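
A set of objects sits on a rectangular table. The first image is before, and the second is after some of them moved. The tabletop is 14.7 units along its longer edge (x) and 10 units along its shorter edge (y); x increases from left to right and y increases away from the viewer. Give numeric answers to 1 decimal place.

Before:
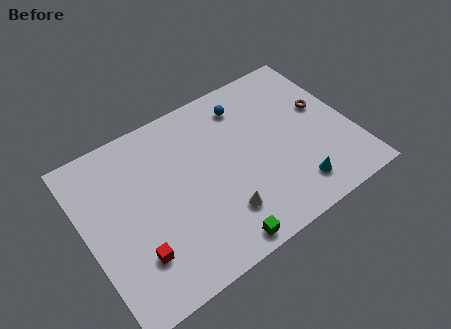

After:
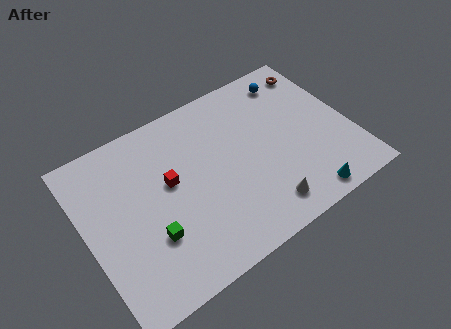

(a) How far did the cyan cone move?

0.9

The cyan cone was near (11.0, 1.8) before and (11.4, 1.0) after, so it travelled √(0.4² + 0.8²) ≈ 0.9 units.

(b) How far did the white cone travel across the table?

2.3

The white cone was near (7.0, 2.4) before and (9.2, 1.6) after, so it travelled √(2.2² + 0.8²) ≈ 2.3 units.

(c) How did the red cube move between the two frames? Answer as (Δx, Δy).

(2.4, 3.1)

From the two frames, the red cube sits at roughly (2.3, 2.6) before and (4.7, 5.7) after.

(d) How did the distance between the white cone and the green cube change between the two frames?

+4.6

They were about 1.6 units apart before and 6.2 after — 4.6 units further apart.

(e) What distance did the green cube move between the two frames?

4.0

From (6.5, 0.9) to (3.2, 3.2), the green cube covered √(3.3² + 2.3²) ≈ 4.0 units.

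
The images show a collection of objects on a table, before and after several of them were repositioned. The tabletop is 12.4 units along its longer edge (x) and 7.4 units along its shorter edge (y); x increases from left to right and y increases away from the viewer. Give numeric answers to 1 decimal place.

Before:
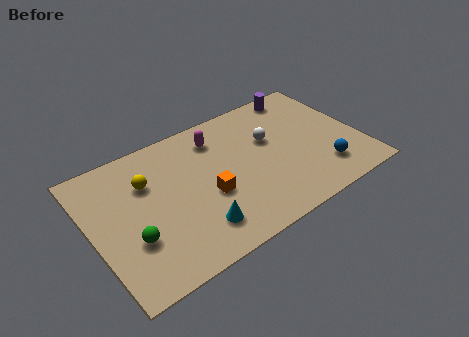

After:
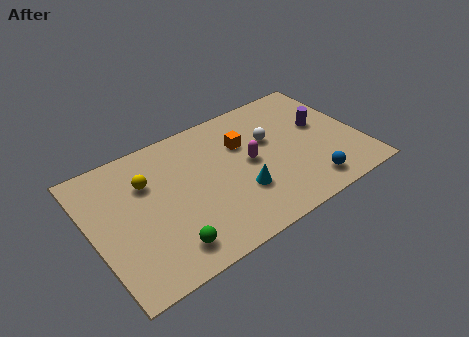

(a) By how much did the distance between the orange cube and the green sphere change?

+2.0

They were about 3.6 units apart before and 5.6 after — 2.0 units further apart.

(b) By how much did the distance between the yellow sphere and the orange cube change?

+1.2

They were about 3.3 units apart before and 4.5 after — 1.2 units further apart.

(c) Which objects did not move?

the yellow sphere and the white sphere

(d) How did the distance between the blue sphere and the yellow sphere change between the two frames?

-0.5

They were about 8.4 units apart before and 7.9 after — 0.5 units closer together.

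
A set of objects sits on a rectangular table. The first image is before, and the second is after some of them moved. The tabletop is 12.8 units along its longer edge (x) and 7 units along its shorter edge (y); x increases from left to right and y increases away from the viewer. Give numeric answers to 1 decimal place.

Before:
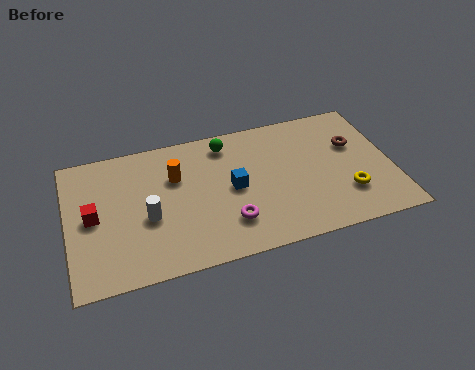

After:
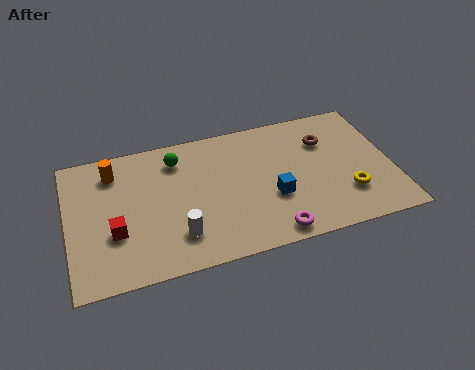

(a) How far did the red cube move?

1.3

The red cube moved from about (1.0, 3.5) to (1.8, 2.5), a distance of √(0.8² + 1.0²) ≈ 1.3.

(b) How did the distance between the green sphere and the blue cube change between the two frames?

+2.3

The distance was about 2.4 in the first image and 4.7 in the second, so they moved 2.3 units further apart.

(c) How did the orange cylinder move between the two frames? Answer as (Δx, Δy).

(-2.4, 0.9)

The orange cylinder started near (4.3, 4.7) and ended near (1.9, 5.6).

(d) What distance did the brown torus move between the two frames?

1.2

The brown torus moved from about (11.4, 4.5) to (10.3, 5.0), a distance of √(1.1² + 0.5²) ≈ 1.2.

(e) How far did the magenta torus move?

1.9

The magenta torus moved from about (6.2, 1.8) to (7.8, 0.8), a distance of √(1.6² + 1.0²) ≈ 1.9.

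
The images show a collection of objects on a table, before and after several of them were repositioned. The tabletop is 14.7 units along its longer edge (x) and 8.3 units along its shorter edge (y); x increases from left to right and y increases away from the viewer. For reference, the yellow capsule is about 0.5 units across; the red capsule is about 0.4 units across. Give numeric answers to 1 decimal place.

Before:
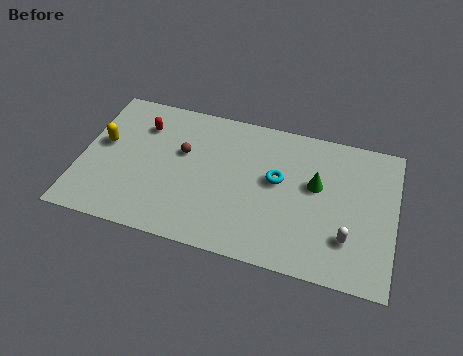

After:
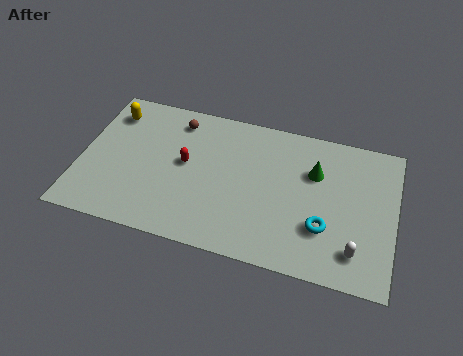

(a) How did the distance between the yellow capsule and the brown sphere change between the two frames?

-0.6

The distance was about 3.7 in the first image and 3.1 in the second, so they moved 0.6 units closer together.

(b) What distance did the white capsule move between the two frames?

0.7

From (12.6, 2.3) to (13.0, 1.7), the white capsule covered √(0.4² + 0.6²) ≈ 0.7 units.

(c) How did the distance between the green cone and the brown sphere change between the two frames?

+0.4

Before: roughly 6.3 units apart; after: 6.7. That's 0.4 units further apart.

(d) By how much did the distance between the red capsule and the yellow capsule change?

+2.0

They were about 2.3 units apart before and 4.3 after — 2.0 units further apart.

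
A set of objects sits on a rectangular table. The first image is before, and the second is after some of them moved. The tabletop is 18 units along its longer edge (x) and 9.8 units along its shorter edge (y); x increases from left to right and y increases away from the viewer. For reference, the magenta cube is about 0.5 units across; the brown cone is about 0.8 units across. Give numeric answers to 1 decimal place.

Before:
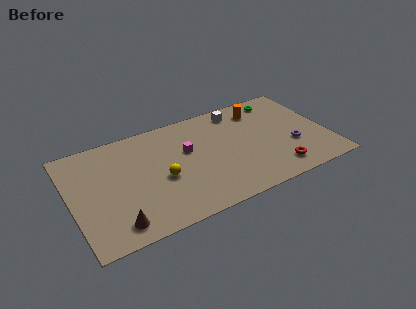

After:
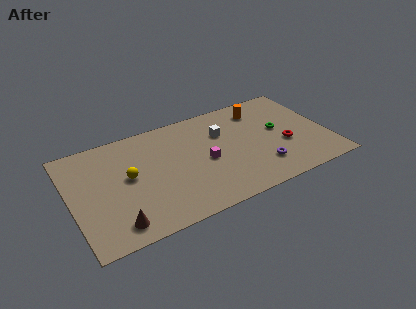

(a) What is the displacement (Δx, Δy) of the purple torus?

(-2.4, -1.1)

From the two frames, the purple torus sits at roughly (15.4, 3.5) before and (13.0, 2.4) after.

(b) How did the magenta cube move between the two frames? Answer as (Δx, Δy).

(1.1, -1.5)

The magenta cube started near (8.2, 6.0) and ended near (9.3, 4.5).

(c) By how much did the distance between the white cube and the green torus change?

+1.1

They were about 3.0 units apart before and 4.1 after — 1.1 units further apart.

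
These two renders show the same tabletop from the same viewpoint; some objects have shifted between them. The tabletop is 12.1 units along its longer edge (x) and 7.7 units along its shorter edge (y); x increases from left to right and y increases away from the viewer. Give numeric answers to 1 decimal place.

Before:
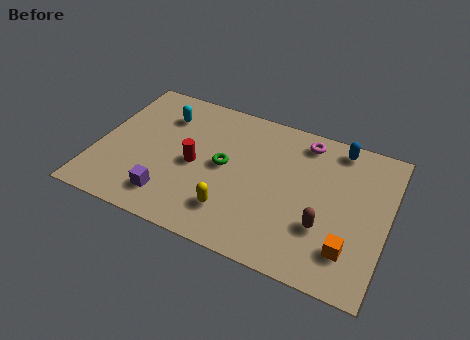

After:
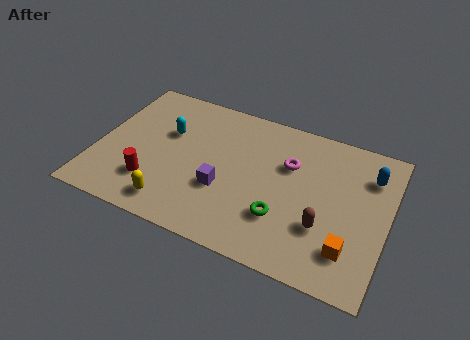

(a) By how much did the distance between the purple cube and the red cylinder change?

+0.8

They were about 2.2 units apart before and 3.0 after — 0.8 units further apart.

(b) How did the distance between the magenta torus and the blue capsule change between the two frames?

+2.0

Before: roughly 1.4 units apart; after: 3.4. That's 2.0 units further apart.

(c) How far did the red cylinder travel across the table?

2.3

From (4.1, 3.6) to (2.5, 2.0), the red cylinder covered √(1.6² + 1.6²) ≈ 2.3 units.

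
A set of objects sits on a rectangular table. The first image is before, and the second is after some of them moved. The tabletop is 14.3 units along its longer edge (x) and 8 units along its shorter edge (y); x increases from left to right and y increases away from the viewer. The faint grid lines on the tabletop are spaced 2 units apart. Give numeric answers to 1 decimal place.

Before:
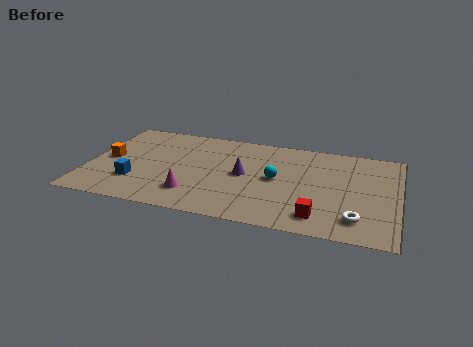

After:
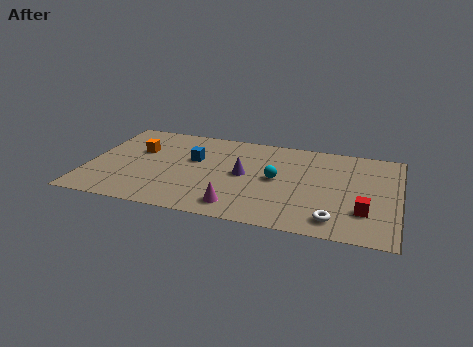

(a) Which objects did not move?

the purple cone and the cyan sphere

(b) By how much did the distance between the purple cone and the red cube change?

+1.4

Before: roughly 4.5 units apart; after: 5.9. That's 1.4 units further apart.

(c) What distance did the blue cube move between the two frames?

3.6

The blue cube moved from about (2.3, 2.3) to (4.8, 4.9), a distance of √(2.5² + 2.6²) ≈ 3.6.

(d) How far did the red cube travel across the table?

2.2

The red cube moved from about (10.8, 1.4) to (12.8, 2.3), a distance of √(2.0² + 0.9²) ≈ 2.2.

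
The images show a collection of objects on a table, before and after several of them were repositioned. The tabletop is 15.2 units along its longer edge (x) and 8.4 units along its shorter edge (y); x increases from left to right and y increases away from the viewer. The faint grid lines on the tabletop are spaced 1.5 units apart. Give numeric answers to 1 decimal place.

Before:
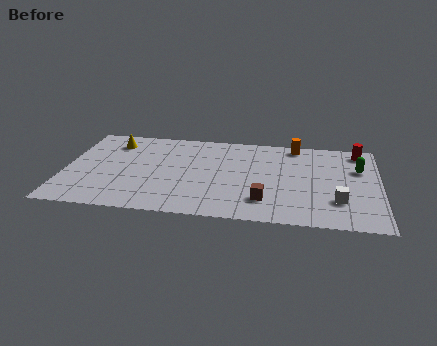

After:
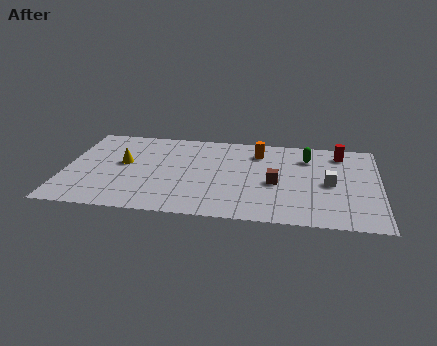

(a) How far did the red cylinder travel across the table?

0.9

The red cylinder was near (14.2, 7.3) before and (13.3, 7.0) after, so it travelled √(0.9² + 0.3²) ≈ 0.9 units.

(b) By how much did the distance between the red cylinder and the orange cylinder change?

+0.9

They were about 3.1 units apart before and 4.0 after — 0.9 units further apart.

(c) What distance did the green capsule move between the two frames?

2.6

From (14.2, 5.6) to (11.7, 6.4), the green capsule covered √(2.5² + 0.8²) ≈ 2.6 units.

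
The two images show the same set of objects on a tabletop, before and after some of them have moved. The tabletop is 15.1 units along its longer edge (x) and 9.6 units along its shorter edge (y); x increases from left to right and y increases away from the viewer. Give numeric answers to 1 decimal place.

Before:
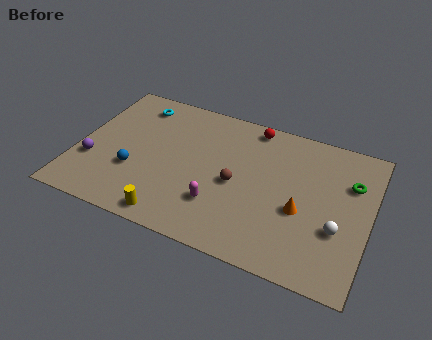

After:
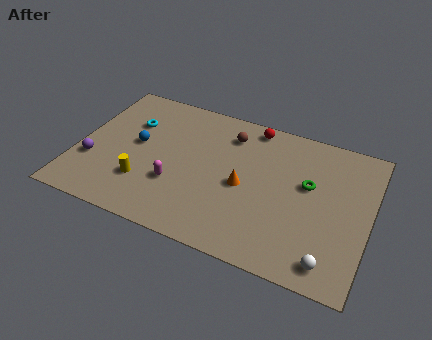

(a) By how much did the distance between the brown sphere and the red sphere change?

-2.7

Before: roughly 4.2 units apart; after: 1.5. That's 2.7 units closer together.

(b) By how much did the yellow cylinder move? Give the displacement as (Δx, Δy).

(-1.7, 1.7)

From the two frames, the yellow cylinder sits at roughly (5.4, 1.0) before and (3.7, 2.7) after.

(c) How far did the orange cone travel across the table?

3.0

The orange cone was near (11.7, 3.9) before and (8.7, 4.4) after, so it travelled √(3.0² + 0.5²) ≈ 3.0 units.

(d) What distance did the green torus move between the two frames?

2.3

From (14.0, 6.6) to (11.9, 5.7), the green torus covered √(2.1² + 0.9²) ≈ 2.3 units.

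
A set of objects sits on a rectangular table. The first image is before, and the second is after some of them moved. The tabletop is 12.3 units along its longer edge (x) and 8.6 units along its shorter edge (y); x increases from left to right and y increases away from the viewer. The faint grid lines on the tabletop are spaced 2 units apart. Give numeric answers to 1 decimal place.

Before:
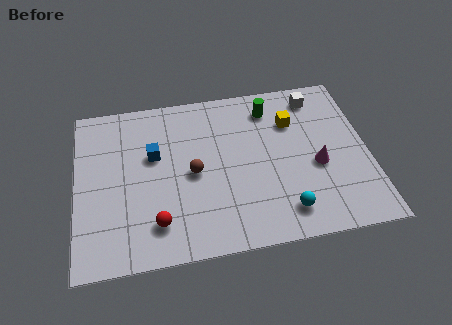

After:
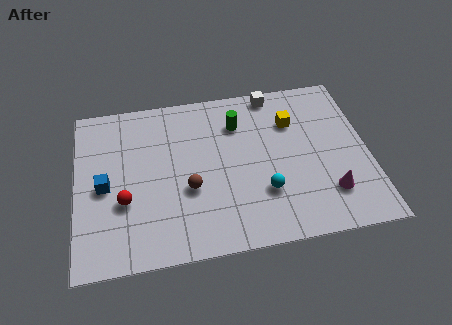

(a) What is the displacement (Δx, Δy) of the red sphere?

(-1.3, 1.3)

The red sphere was at about (3.3, 1.8) and moved to about (2.0, 3.1).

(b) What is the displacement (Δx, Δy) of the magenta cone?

(0.4, -1.5)

From the two frames, the magenta cone sits at roughly (10.1, 3.6) before and (10.5, 2.1) after.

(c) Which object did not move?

the yellow cube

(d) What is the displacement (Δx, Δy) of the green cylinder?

(-1.4, -0.6)

The green cylinder started near (8.3, 7.0) and ended near (6.9, 6.4).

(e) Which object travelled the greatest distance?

the blue cube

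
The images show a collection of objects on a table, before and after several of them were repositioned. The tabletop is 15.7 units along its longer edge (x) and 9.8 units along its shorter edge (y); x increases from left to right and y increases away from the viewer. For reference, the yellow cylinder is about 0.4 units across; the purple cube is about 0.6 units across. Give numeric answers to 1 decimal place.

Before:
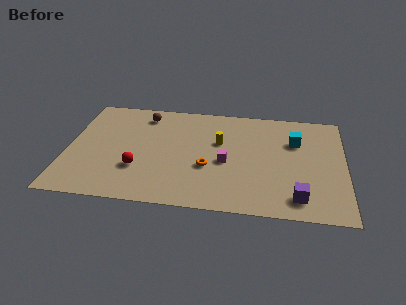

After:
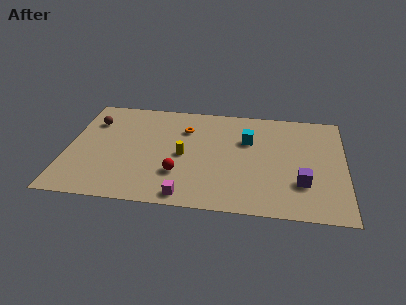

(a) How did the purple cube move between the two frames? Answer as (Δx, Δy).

(0.2, 1.3)

The purple cube started near (13.1, 1.6) and ended near (13.3, 2.9).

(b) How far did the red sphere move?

2.3

From (4.1, 3.1) to (6.4, 2.9), the red sphere covered √(2.3² + 0.2²) ≈ 2.3 units.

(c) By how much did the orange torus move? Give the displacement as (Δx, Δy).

(-1.4, 3.4)

The orange torus started near (8.0, 3.7) and ended near (6.6, 7.1).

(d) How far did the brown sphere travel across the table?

3.1

The brown sphere moved from about (4.2, 8.2) to (1.3, 7.2), a distance of √(2.9² + 1.0²) ≈ 3.1.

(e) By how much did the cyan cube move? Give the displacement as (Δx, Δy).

(-2.7, -0.2)

From the two frames, the cyan cube sits at roughly (12.9, 6.7) before and (10.2, 6.5) after.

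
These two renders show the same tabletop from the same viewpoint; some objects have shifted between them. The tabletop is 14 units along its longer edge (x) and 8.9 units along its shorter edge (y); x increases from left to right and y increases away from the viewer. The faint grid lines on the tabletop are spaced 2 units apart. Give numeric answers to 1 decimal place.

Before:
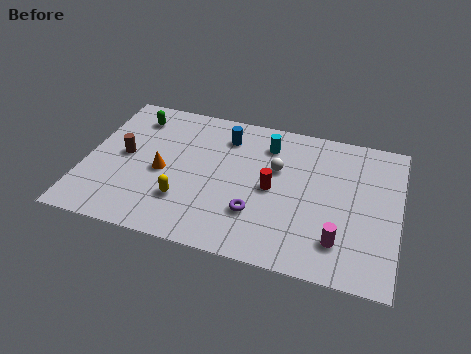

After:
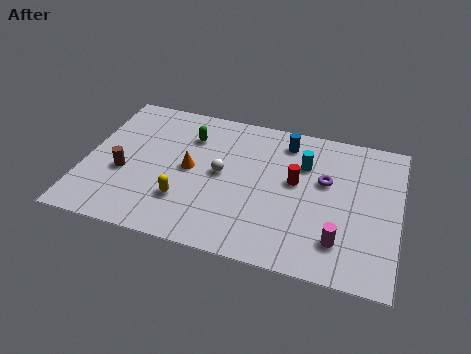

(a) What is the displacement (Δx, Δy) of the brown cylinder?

(0.1, -1.1)

From the two frames, the brown cylinder sits at roughly (1.7, 4.6) before and (1.8, 3.5) after.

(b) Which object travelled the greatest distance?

the purple torus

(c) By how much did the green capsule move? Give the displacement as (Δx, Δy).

(2.6, -0.6)

From the two frames, the green capsule sits at roughly (1.9, 7.2) before and (4.5, 6.6) after.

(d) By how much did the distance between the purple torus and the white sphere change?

+1.6

The distance was about 3.1 in the first image and 4.7 in the second, so they moved 1.6 units further apart.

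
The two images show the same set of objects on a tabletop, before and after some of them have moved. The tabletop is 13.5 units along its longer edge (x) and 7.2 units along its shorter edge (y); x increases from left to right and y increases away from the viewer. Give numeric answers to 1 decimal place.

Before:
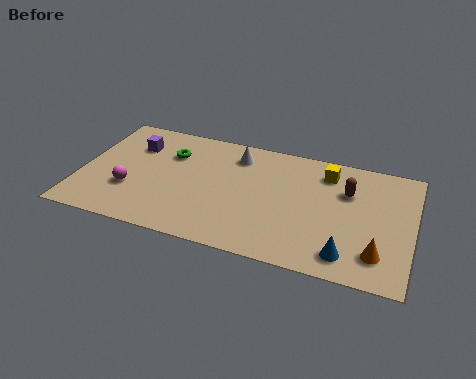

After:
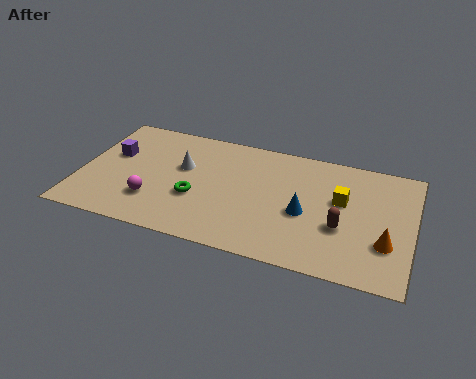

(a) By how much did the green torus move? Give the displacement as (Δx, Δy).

(1.3, -2.4)

The green torus was at about (3.5, 5.1) and moved to about (4.8, 2.7).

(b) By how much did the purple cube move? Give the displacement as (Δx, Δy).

(-0.8, -0.8)

The purple cube was at about (2.0, 5.2) and moved to about (1.2, 4.4).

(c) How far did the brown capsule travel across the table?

2.2

From (10.8, 4.9) to (10.7, 2.7), the brown capsule covered √(0.1² + 2.2²) ≈ 2.2 units.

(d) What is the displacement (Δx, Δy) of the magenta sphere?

(1.0, -0.4)

From the two frames, the magenta sphere sits at roughly (2.1, 2.4) before and (3.1, 2.0) after.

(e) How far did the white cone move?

2.5

The white cone was near (6.2, 5.8) before and (4.1, 4.4) after, so it travelled √(2.1² + 1.4²) ≈ 2.5 units.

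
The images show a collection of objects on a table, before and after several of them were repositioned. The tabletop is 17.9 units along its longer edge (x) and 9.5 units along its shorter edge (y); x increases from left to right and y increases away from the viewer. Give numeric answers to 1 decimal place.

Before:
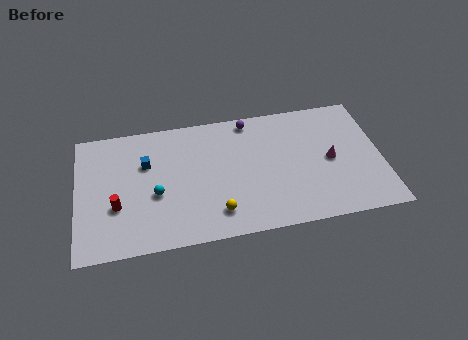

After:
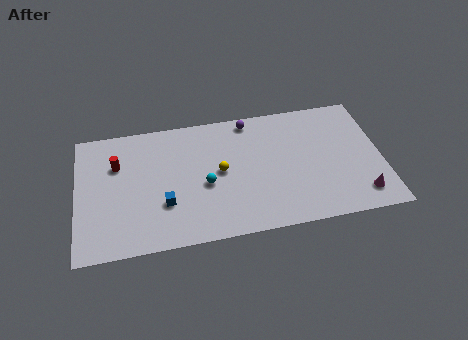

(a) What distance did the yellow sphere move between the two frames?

3.0

The yellow sphere was near (8.1, 1.9) before and (8.4, 4.9) after, so it travelled √(0.3² + 3.0²) ≈ 3.0 units.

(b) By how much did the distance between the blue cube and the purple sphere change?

+0.9

The distance was about 6.6 in the first image and 7.5 in the second, so they moved 0.9 units further apart.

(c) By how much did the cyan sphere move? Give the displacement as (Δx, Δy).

(2.9, 0.2)

The cyan sphere started near (4.6, 3.9) and ended near (7.5, 4.1).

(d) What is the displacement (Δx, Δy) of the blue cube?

(1.0, -3.2)

The blue cube started near (4.1, 6.3) and ended near (5.1, 3.1).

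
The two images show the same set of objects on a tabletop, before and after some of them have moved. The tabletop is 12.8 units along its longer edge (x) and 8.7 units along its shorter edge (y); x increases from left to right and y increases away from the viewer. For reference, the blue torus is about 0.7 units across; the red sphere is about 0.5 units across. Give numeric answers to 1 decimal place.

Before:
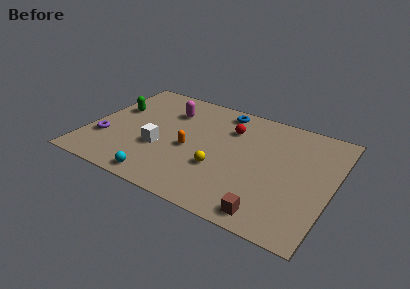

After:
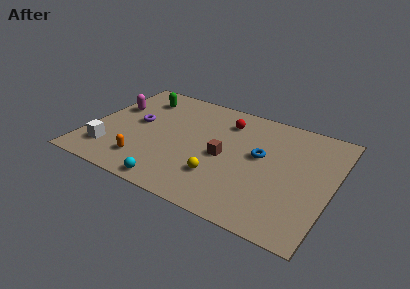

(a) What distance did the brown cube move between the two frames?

4.1

The brown cube moved from about (10.0, 1.0) to (7.2, 4.0), a distance of √(2.8² + 3.0²) ≈ 4.1.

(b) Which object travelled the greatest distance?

the brown cube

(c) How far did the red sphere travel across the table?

0.6

The red sphere was near (7.2, 6.3) before and (6.9, 6.8) after, so it travelled √(0.3² + 0.5²) ≈ 0.6 units.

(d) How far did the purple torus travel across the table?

2.4

The purple torus moved from about (1.0, 2.7) to (2.4, 4.7), a distance of √(1.4² + 2.0²) ≈ 2.4.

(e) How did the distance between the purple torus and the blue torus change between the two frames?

-0.8

The distance was about 7.4 in the first image and 6.6 in the second, so they moved 0.8 units closer together.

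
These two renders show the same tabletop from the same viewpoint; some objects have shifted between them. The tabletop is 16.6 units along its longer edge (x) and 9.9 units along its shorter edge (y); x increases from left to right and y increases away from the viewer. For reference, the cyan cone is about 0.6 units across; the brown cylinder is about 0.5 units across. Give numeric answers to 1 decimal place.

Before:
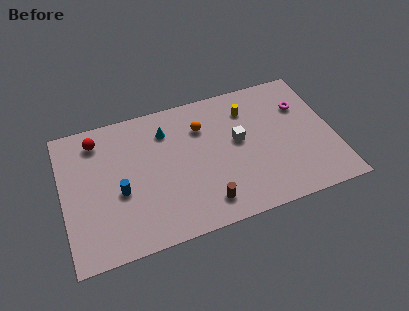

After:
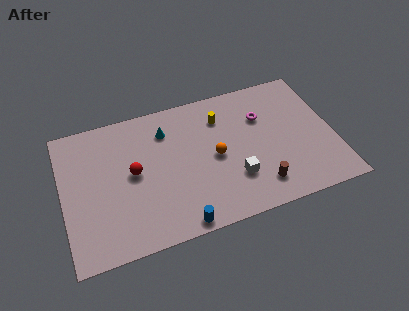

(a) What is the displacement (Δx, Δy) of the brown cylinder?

(3.3, 0.2)

From the two frames, the brown cylinder sits at roughly (8.4, 1.7) before and (11.7, 1.9) after.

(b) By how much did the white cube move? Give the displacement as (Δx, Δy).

(-0.5, -2.6)

The white cube was at about (10.8, 5.5) and moved to about (10.3, 2.9).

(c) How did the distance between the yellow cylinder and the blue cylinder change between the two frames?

-1.5

The distance was about 8.9 in the first image and 7.4 in the second, so they moved 1.5 units closer together.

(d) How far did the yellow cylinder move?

1.7

From (11.6, 7.6) to (9.9, 7.5), the yellow cylinder covered √(1.7² + 0.1²) ≈ 1.7 units.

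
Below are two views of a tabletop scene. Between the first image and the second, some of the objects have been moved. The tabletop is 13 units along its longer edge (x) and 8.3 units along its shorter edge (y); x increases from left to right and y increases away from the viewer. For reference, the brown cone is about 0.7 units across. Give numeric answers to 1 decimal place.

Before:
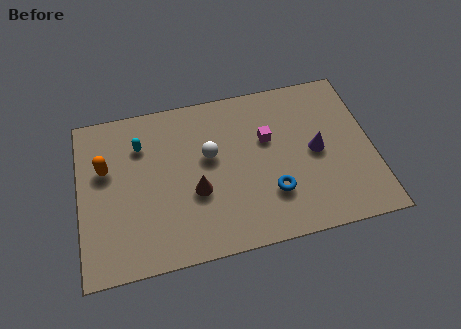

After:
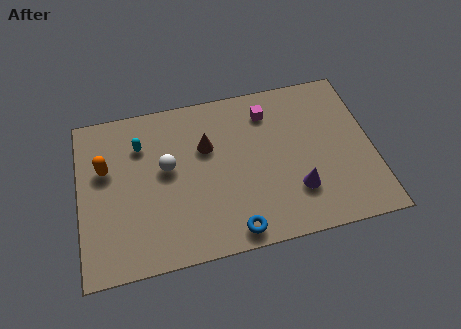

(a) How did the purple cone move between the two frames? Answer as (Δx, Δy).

(-1.0, -1.8)

The purple cone started near (10.5, 4.1) and ended near (9.5, 2.3).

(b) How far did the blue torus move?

2.3

The blue torus moved from about (8.4, 2.4) to (6.6, 0.9), a distance of √(1.8² + 1.5²) ≈ 2.3.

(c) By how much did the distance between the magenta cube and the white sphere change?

+2.4

The distance was about 2.6 in the first image and 5.0 in the second, so they moved 2.4 units further apart.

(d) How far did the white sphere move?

1.9

From (5.8, 4.9) to (3.9, 4.7), the white sphere covered √(1.9² + 0.2²) ≈ 1.9 units.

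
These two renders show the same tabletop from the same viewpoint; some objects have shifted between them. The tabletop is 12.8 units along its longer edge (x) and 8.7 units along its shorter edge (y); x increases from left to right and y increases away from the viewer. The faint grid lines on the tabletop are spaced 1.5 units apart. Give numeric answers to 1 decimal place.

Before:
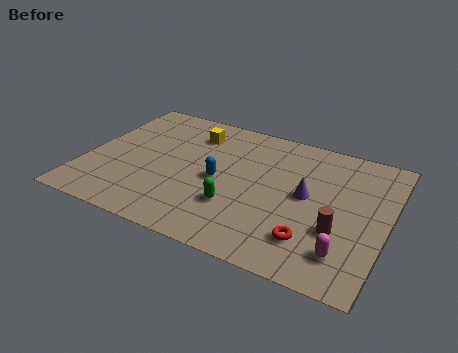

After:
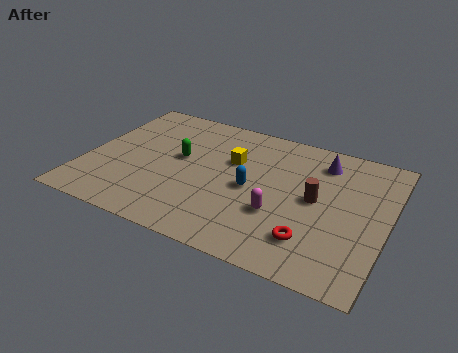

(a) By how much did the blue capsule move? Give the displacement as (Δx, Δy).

(1.4, 0.0)

The blue capsule started near (5.7, 4.1) and ended near (7.1, 4.1).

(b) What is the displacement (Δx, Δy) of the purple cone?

(0.4, 2.4)

From the two frames, the purple cone sits at roughly (9.4, 4.6) before and (9.8, 7.0) after.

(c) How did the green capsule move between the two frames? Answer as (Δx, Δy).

(-2.7, 2.2)

The green capsule started near (6.6, 2.7) and ended near (3.9, 4.9).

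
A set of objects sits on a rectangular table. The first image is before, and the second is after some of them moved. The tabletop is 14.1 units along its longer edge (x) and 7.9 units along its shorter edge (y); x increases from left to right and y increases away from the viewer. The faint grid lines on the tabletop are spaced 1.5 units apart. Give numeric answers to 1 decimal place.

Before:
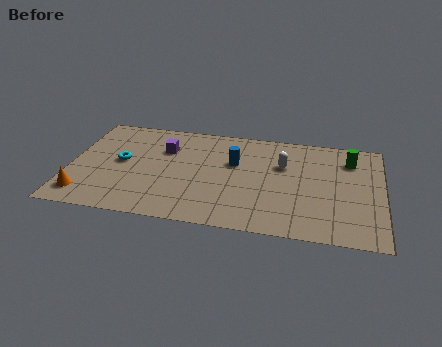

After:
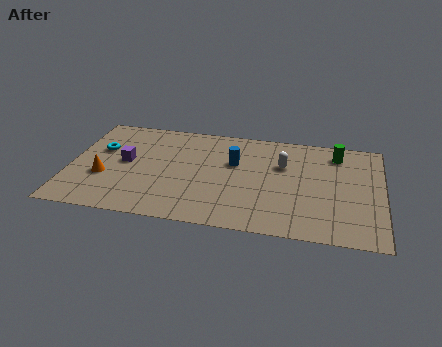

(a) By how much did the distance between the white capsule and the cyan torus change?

+0.9

They were about 7.4 units apart before and 8.3 after — 0.9 units further apart.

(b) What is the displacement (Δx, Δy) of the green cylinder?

(-0.6, 0.4)

The green cylinder was at about (12.6, 6.1) and moved to about (12.0, 6.5).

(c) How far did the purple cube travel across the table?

2.1

From (4.2, 5.5) to (2.5, 4.2), the purple cube covered √(1.7² + 1.3²) ≈ 2.1 units.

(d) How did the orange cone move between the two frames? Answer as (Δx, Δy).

(0.8, 1.5)

From the two frames, the orange cone sits at roughly (0.8, 1.4) before and (1.6, 2.9) after.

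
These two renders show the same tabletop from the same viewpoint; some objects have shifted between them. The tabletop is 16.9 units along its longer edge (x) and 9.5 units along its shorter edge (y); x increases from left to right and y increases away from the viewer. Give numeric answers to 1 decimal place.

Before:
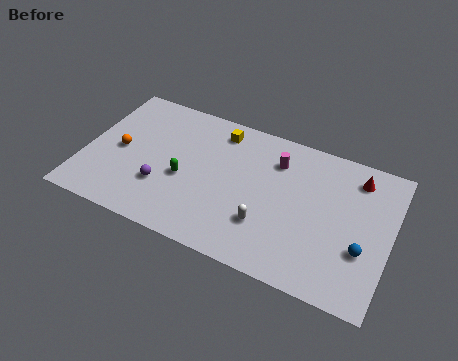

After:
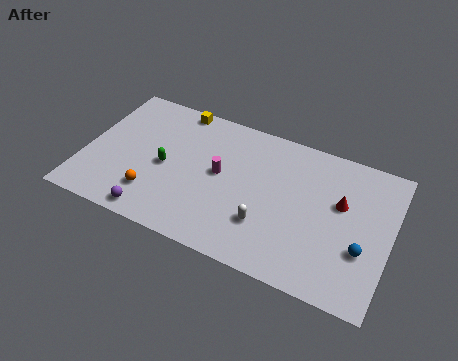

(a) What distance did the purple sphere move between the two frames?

2.0

The purple sphere moved from about (4.5, 3.0) to (4.3, 1.0), a distance of √(0.2² + 2.0²) ≈ 2.0.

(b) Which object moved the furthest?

the magenta cylinder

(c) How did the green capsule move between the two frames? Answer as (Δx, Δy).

(-1.1, 0.4)

The green capsule started near (5.6, 4.0) and ended near (4.5, 4.4).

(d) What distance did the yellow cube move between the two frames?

2.6

From (7.1, 8.0) to (4.6, 8.7), the yellow cube covered √(2.5² + 0.7²) ≈ 2.6 units.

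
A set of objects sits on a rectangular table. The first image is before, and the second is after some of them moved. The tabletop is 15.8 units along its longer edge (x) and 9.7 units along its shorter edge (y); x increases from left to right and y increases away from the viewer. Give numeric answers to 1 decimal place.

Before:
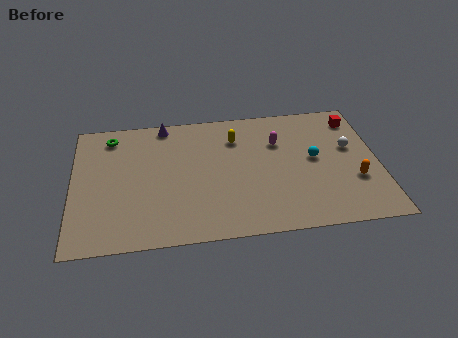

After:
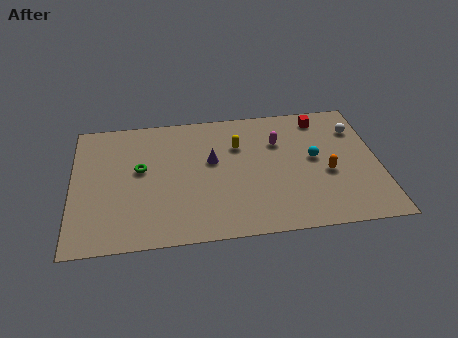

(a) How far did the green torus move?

3.1

The green torus moved from about (2.0, 8.2) to (3.5, 5.5), a distance of √(1.5² + 2.7²) ≈ 3.1.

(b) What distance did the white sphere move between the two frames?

1.5

The white sphere moved from about (14.4, 5.8) to (14.8, 7.2), a distance of √(0.4² + 1.4²) ≈ 1.5.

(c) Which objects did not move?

the cyan sphere and the magenta capsule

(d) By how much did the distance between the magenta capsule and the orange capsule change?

-1.5

The distance was about 5.1 in the first image and 3.6 in the second, so they moved 1.5 units closer together.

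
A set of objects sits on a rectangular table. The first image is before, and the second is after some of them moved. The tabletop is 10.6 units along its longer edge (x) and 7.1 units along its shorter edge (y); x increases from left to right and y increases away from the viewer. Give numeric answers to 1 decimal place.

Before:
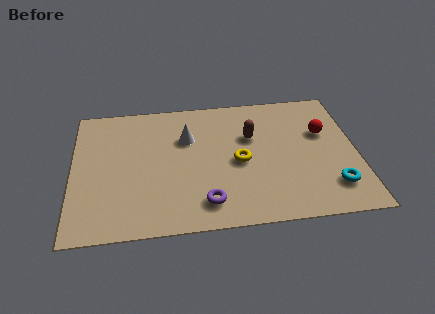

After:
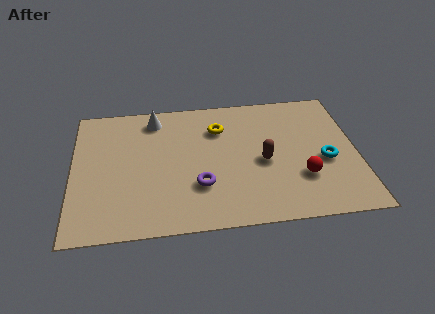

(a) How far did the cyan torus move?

1.4

The cyan torus moved from about (9.6, 1.6) to (9.4, 3.0), a distance of √(0.2² + 1.4²) ≈ 1.4.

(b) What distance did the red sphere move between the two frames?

2.5

The red sphere was near (9.4, 4.5) before and (8.5, 2.2) after, so it travelled √(0.9² + 2.3²) ≈ 2.5 units.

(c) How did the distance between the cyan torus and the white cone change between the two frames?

+0.8

They were about 6.2 units apart before and 7.0 after — 0.8 units further apart.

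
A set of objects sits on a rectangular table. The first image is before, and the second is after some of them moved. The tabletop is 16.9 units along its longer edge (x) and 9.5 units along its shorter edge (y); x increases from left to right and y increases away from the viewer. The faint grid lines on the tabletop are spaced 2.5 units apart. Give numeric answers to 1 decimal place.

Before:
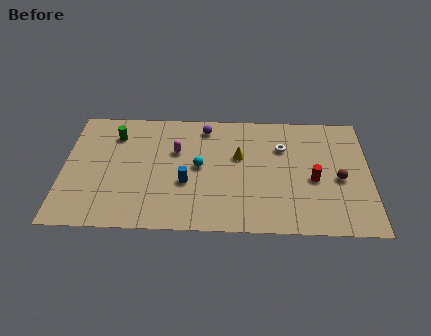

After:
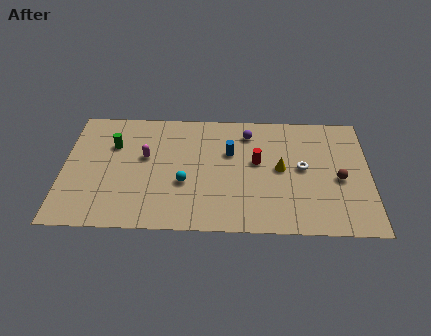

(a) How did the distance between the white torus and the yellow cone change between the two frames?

-1.3

Before: roughly 2.5 units apart; after: 1.2. That's 1.3 units closer together.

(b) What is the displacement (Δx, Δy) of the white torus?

(1.1, -1.6)

The white torus started near (12.1, 6.6) and ended near (13.2, 5.0).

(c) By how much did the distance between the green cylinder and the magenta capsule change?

-1.6

They were about 3.6 units apart before and 2.0 after — 1.6 units closer together.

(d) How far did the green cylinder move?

0.8

From (2.8, 7.3) to (2.7, 6.5), the green cylinder covered √(0.1² + 0.8²) ≈ 0.8 units.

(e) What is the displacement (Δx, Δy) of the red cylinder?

(-3.1, 1.3)

The red cylinder started near (13.8, 4.1) and ended near (10.7, 5.4).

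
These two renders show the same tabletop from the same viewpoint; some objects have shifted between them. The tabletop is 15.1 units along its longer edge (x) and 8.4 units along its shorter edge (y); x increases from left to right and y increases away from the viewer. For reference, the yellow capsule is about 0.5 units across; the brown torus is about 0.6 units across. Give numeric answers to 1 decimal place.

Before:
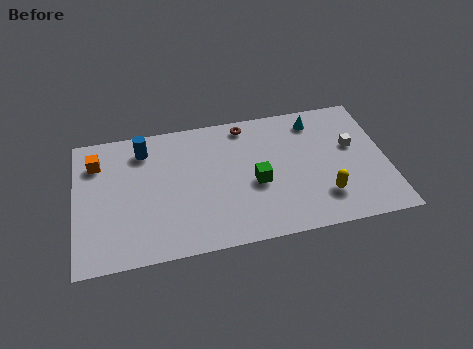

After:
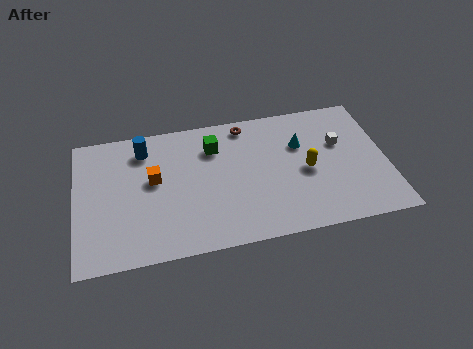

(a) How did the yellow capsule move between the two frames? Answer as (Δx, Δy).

(-0.7, 1.8)

The yellow capsule started near (11.9, 2.1) and ended near (11.2, 3.9).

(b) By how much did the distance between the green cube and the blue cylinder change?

-2.8

Before: roughly 6.2 units apart; after: 3.4. That's 2.8 units closer together.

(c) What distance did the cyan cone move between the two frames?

1.6

From (11.8, 7.0) to (11.0, 5.6), the cyan cone covered √(0.8² + 1.4²) ≈ 1.6 units.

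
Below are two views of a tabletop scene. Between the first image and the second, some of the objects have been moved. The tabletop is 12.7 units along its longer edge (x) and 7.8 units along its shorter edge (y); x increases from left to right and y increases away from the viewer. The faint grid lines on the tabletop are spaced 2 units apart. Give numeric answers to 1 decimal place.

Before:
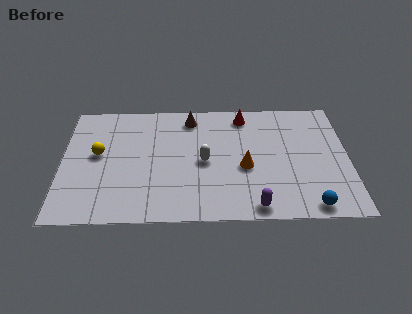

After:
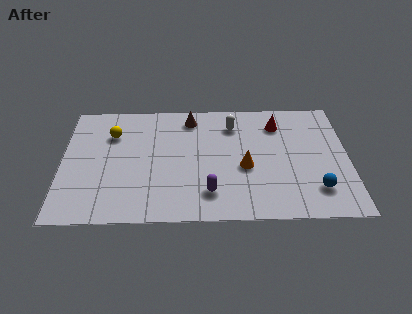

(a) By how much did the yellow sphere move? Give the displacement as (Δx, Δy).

(0.6, 1.3)

The yellow sphere started near (1.6, 4.3) and ended near (2.2, 5.6).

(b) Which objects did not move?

the orange cone and the brown cone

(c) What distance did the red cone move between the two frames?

1.6

From (8.1, 6.7) to (9.6, 6.1), the red cone covered √(1.5² + 0.6²) ≈ 1.6 units.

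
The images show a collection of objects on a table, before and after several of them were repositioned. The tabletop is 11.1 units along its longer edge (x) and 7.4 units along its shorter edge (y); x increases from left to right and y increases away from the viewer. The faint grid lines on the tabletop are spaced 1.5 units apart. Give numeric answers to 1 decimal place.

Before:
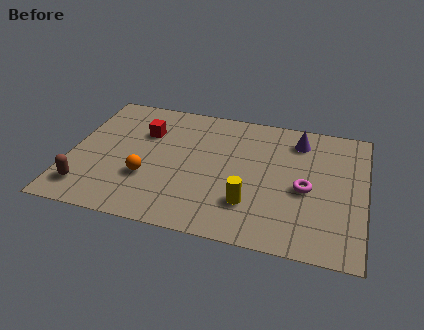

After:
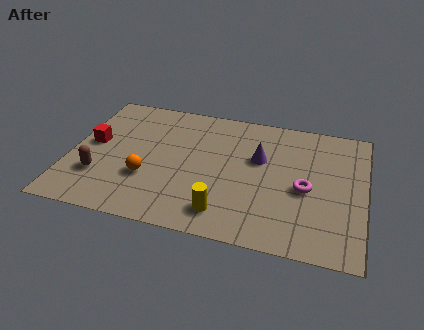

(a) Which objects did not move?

the magenta torus and the orange sphere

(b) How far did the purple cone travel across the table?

2.0

The purple cone moved from about (8.5, 6.0) to (7.1, 4.6), a distance of √(1.4² + 1.4²) ≈ 2.0.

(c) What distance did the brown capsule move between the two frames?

0.9

From (0.8, 1.4) to (1.2, 2.2), the brown capsule covered √(0.4² + 0.8²) ≈ 0.9 units.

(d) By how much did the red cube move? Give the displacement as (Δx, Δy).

(-1.9, -1.1)

From the two frames, the red cube sits at roughly (2.7, 5.1) before and (0.8, 4.0) after.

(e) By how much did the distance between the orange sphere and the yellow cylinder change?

-0.7

They were about 3.9 units apart before and 3.2 after — 0.7 units closer together.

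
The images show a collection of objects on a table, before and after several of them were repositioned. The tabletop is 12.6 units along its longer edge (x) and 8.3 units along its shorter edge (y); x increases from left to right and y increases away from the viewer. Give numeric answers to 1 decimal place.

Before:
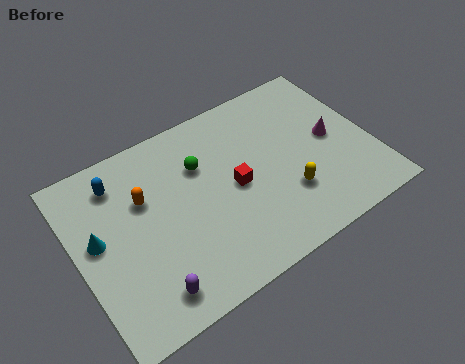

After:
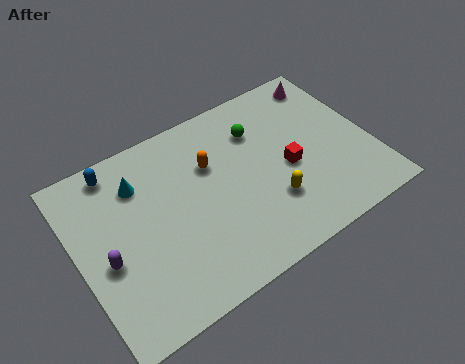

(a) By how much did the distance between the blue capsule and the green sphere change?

+2.6

The distance was about 3.5 in the first image and 6.1 in the second, so they moved 2.6 units further apart.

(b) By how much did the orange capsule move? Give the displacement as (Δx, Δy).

(2.9, 0.1)

The orange capsule was at about (3.0, 5.4) and moved to about (5.9, 5.5).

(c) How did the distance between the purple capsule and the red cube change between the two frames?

+2.9

They were about 5.0 units apart before and 7.9 after — 2.9 units further apart.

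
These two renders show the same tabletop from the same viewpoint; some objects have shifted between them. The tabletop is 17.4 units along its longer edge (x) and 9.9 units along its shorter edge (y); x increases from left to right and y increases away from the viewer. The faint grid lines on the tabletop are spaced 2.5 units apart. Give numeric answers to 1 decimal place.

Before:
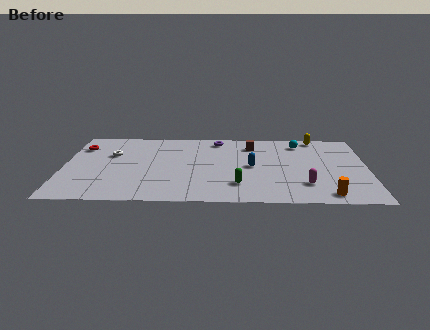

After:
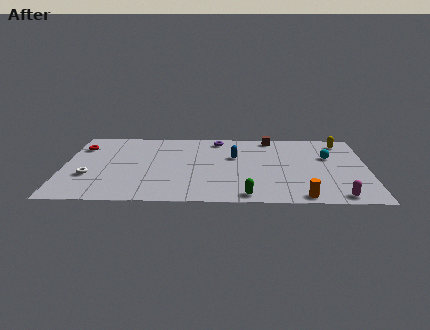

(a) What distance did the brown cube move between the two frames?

1.5

From (10.8, 7.9) to (11.9, 8.9), the brown cube covered √(1.1² + 1.0²) ≈ 1.5 units.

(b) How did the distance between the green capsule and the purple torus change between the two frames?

+1.5

The distance was about 6.3 in the first image and 7.8 in the second, so they moved 1.5 units further apart.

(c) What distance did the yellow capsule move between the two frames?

1.5

The yellow capsule was near (14.6, 9.0) before and (16.0, 8.4) after, so it travelled √(1.4² + 0.6²) ≈ 1.5 units.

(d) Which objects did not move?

the red torus and the purple torus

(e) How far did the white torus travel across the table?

3.2

The white torus moved from about (2.7, 6.4) to (1.5, 3.4), a distance of √(1.2² + 3.0²) ≈ 3.2.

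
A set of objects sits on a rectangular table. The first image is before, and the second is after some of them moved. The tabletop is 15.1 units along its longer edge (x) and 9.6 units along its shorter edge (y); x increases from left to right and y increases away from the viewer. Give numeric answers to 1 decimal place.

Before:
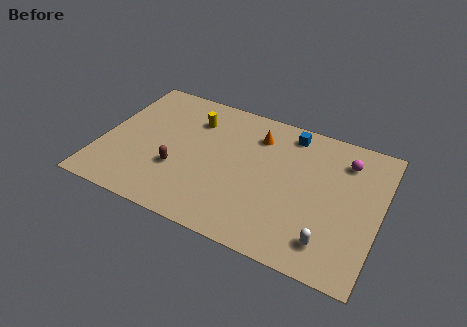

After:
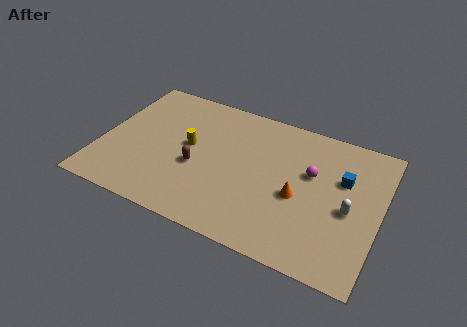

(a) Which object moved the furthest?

the orange cone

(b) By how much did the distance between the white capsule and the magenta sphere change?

-3.0

Before: roughly 5.7 units apart; after: 2.7. That's 3.0 units closer together.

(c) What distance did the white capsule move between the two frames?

2.6

The white capsule was near (12.7, 1.8) before and (13.5, 4.3) after, so it travelled √(0.8² + 2.5²) ≈ 2.6 units.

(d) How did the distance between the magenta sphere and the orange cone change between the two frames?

-2.9

Before: roughly 4.8 units apart; after: 1.9. That's 2.9 units closer together.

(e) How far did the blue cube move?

3.7

From (9.9, 8.3) to (13.0, 6.2), the blue cube covered √(3.1² + 2.1²) ≈ 3.7 units.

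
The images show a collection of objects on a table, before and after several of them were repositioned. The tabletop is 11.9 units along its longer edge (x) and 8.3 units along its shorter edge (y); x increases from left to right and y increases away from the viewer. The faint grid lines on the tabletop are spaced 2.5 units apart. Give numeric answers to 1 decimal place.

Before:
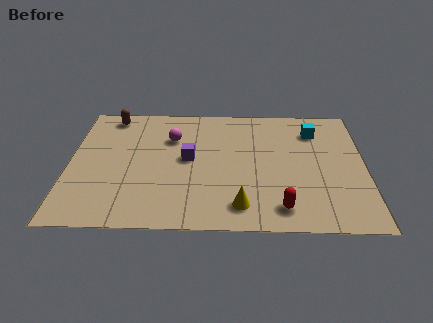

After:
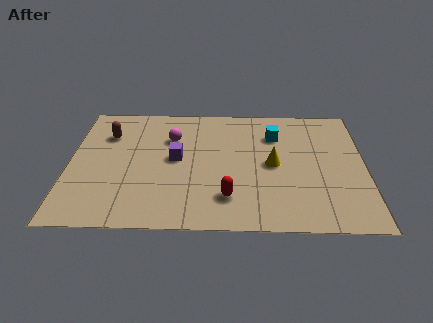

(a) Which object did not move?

the magenta sphere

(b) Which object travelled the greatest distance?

the yellow cone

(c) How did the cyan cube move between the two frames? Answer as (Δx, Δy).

(-1.6, -0.3)

The cyan cube started near (9.9, 6.4) and ended near (8.3, 6.1).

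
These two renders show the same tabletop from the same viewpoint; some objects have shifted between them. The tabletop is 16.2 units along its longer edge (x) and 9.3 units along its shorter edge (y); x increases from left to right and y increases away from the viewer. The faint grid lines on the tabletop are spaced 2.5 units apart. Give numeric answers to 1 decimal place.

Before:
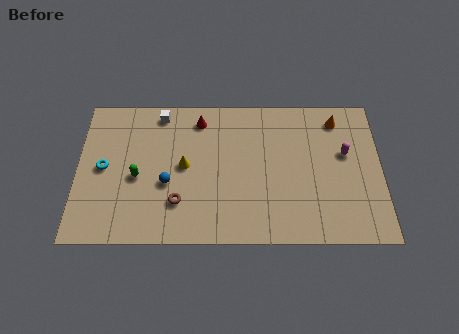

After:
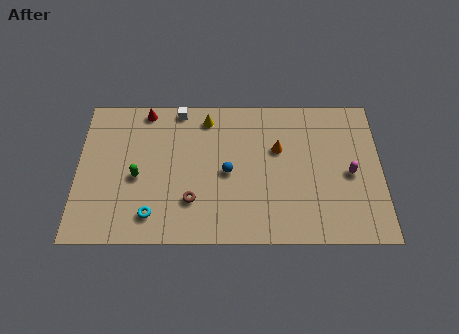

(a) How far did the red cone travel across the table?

3.0

The red cone moved from about (6.5, 7.8) to (3.6, 8.4), a distance of √(2.9² + 0.6²) ≈ 3.0.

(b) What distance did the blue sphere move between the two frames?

3.3

The blue sphere moved from about (4.8, 3.7) to (8.0, 4.4), a distance of √(3.2² + 0.7²) ≈ 3.3.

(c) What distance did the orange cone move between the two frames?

3.7

The orange cone was near (13.9, 7.8) before and (10.7, 5.9) after, so it travelled √(3.2² + 1.9²) ≈ 3.7 units.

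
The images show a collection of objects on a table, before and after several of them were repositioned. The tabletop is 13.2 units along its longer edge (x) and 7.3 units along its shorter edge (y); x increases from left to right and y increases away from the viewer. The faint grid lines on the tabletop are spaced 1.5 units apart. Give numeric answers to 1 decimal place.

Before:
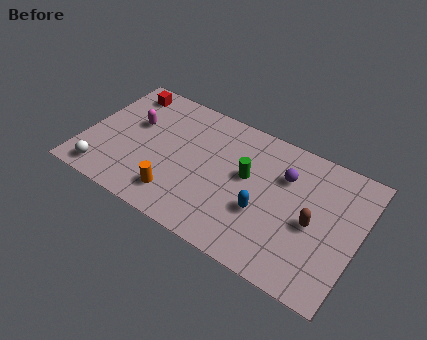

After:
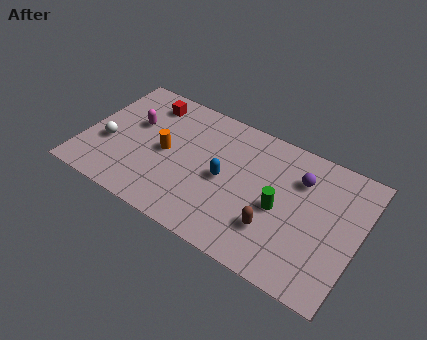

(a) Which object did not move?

the magenta capsule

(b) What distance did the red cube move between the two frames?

1.2

From (1.4, 6.2) to (2.6, 6.0), the red cube covered √(1.2² + 0.2²) ≈ 1.2 units.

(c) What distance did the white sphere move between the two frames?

1.8

The white sphere moved from about (1.3, 1.0) to (1.2, 2.8), a distance of √(0.1² + 1.8²) ≈ 1.8.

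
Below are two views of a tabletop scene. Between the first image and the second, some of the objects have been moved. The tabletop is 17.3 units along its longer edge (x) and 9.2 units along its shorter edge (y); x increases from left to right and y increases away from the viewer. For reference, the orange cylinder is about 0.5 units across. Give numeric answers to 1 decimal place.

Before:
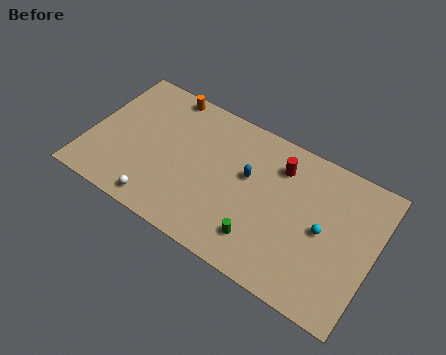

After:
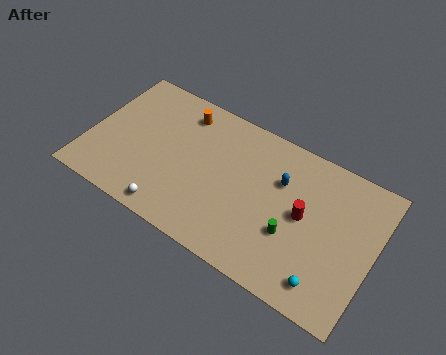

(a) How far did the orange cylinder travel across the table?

1.4

From (4.0, 8.4) to (5.2, 7.6), the orange cylinder covered √(1.2² + 0.8²) ≈ 1.4 units.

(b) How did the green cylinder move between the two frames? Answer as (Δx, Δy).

(1.7, 1.3)

The green cylinder was at about (10.9, 2.0) and moved to about (12.6, 3.3).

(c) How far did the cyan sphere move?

3.1

The cyan sphere was near (14.3, 4.5) before and (14.9, 1.5) after, so it travelled √(0.6² + 3.0²) ≈ 3.1 units.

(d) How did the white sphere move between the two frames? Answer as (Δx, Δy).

(0.8, -0.1)

From the two frames, the white sphere sits at roughly (4.8, 1.1) before and (5.6, 1.0) after.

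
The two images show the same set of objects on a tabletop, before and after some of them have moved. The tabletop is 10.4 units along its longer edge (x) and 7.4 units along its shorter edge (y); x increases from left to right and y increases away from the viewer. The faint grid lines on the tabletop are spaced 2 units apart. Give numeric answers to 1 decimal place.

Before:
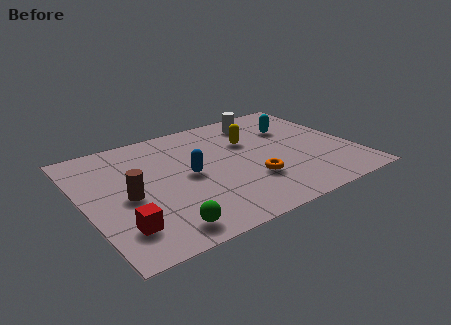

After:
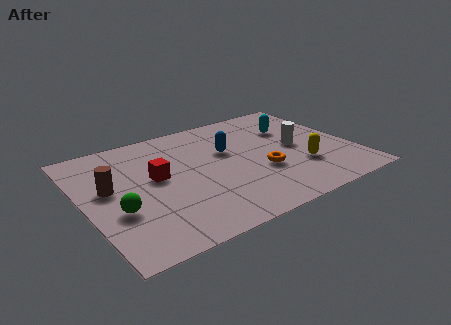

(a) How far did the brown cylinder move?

1.0

The brown cylinder was near (1.6, 3.4) before and (1.0, 4.2) after, so it travelled √(0.6² + 0.8²) ≈ 1.0 units.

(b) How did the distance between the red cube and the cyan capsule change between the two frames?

-2.4

They were about 8.1 units apart before and 5.7 after — 2.4 units closer together.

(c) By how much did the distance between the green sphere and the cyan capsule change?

+0.5

They were about 7.2 units apart before and 7.7 after — 0.5 units further apart.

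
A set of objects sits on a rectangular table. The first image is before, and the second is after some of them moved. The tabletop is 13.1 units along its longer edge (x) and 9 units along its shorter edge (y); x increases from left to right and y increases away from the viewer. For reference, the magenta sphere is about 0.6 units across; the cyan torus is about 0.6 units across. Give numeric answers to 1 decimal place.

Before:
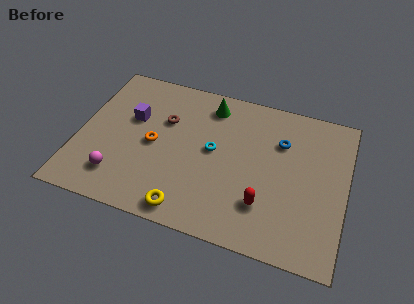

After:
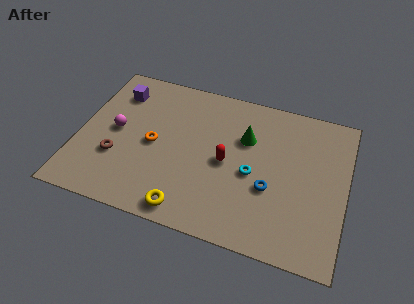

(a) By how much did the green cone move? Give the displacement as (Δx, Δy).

(1.9, -1.5)

From the two frames, the green cone sits at roughly (6.2, 7.5) before and (8.1, 6.0) after.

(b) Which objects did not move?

the orange torus and the yellow torus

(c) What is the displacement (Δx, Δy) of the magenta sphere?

(-0.4, 2.7)

From the two frames, the magenta sphere sits at roughly (2.2, 1.9) before and (1.8, 4.6) after.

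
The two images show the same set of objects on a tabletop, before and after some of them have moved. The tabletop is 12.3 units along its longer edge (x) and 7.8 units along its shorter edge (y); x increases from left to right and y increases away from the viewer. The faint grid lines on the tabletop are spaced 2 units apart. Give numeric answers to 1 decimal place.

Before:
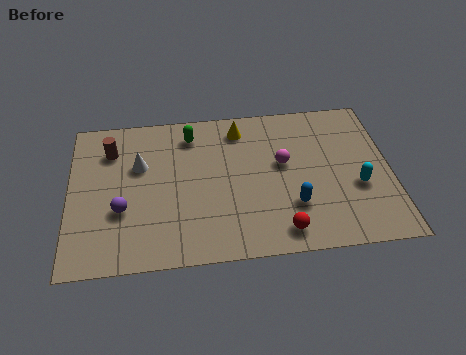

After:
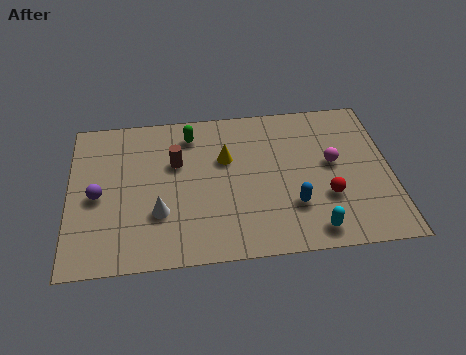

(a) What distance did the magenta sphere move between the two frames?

1.9

The magenta sphere was near (8.2, 4.5) before and (10.1, 4.3) after, so it travelled √(1.9² + 0.2²) ≈ 1.9 units.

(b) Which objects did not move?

the green capsule and the blue capsule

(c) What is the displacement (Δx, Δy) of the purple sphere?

(-0.9, 0.8)

From the two frames, the purple sphere sits at roughly (2.0, 2.8) before and (1.1, 3.6) after.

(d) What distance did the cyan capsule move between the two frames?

2.7

The cyan capsule was near (11.0, 3.0) before and (9.2, 1.0) after, so it travelled √(1.8² + 2.0²) ≈ 2.7 units.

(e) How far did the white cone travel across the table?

2.6

The white cone was near (2.7, 5.0) before and (3.4, 2.5) after, so it travelled √(0.7² + 2.5²) ≈ 2.6 units.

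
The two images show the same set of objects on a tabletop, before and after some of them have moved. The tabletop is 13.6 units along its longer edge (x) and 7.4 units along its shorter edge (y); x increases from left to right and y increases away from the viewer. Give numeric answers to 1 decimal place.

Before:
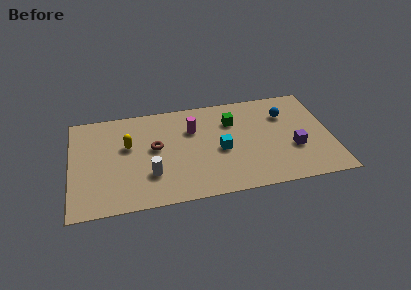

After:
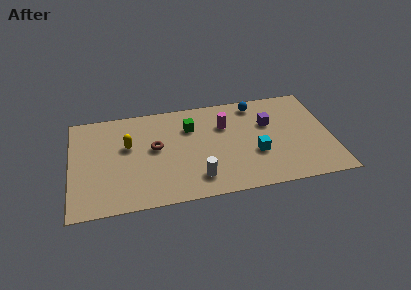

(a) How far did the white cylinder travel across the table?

2.5

From (4.1, 2.2) to (6.5, 1.5), the white cylinder covered √(2.4² + 0.7²) ≈ 2.5 units.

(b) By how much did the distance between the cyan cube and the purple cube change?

-1.6

They were about 3.8 units apart before and 2.2 after — 1.6 units closer together.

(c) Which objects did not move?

the yellow capsule and the brown torus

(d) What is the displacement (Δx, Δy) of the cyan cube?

(1.8, -0.6)

The cyan cube was at about (7.8, 3.3) and moved to about (9.6, 2.7).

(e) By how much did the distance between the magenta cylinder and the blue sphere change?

-2.8

Before: roughly 4.9 units apart; after: 2.1. That's 2.8 units closer together.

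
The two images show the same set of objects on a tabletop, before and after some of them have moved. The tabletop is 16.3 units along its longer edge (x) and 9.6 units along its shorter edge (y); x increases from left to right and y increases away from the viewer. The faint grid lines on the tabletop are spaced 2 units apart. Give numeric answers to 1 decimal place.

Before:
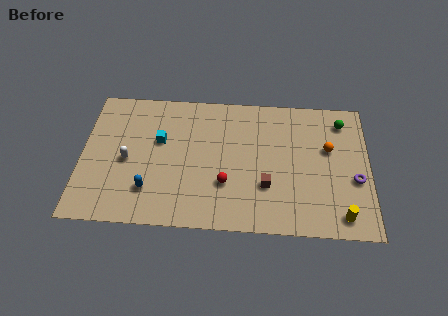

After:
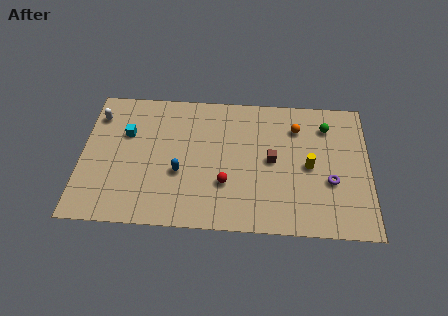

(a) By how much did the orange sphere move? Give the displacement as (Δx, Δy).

(-1.8, 1.4)

From the two frames, the orange sphere sits at roughly (14.0, 5.9) before and (12.2, 7.3) after.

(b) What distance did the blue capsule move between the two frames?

2.1

From (3.9, 2.4) to (5.6, 3.7), the blue capsule covered √(1.7² + 1.3²) ≈ 2.1 units.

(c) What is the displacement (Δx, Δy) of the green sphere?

(-0.9, -0.4)

The green sphere was at about (14.8, 7.9) and moved to about (13.9, 7.5).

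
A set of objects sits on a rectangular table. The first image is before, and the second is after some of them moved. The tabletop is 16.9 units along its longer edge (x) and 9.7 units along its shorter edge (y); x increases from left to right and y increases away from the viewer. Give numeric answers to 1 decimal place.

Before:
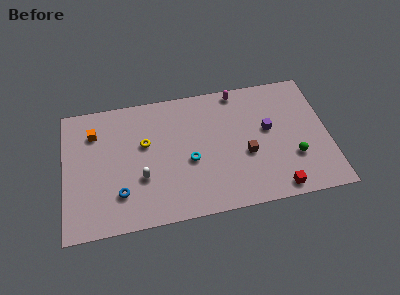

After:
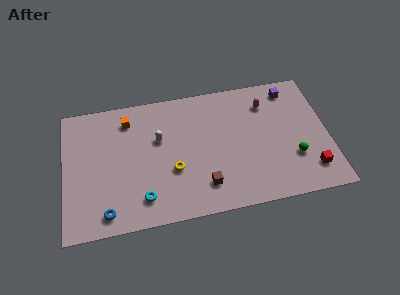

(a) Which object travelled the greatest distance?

the cyan torus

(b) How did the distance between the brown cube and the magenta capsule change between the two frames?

+2.0

Before: roughly 4.9 units apart; after: 6.9. That's 2.0 units further apart.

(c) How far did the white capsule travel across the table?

3.0

The white capsule moved from about (4.9, 3.4) to (6.1, 6.1), a distance of √(1.2² + 2.7²) ≈ 3.0.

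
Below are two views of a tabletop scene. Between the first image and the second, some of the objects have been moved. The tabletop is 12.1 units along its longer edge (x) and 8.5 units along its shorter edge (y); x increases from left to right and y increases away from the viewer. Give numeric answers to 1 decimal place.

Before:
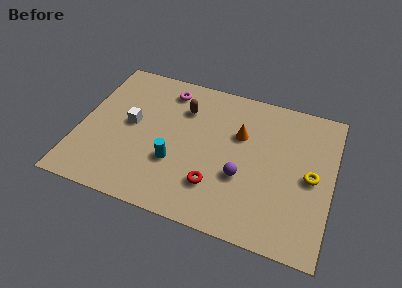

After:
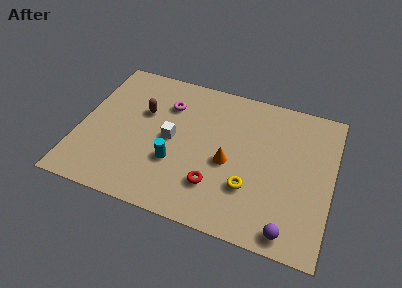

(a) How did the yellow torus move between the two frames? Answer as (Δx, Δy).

(-2.8, -1.5)

The yellow torus was at about (11.1, 4.1) and moved to about (8.3, 2.6).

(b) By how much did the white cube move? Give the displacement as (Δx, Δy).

(2.0, -0.3)

From the two frames, the white cube sits at roughly (2.4, 4.5) before and (4.4, 4.2) after.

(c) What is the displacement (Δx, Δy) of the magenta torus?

(0.1, -0.9)

The magenta torus was at about (3.9, 7.1) and moved to about (4.0, 6.2).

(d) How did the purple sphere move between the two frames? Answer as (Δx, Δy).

(2.4, -2.2)

From the two frames, the purple sphere sits at roughly (7.9, 3.1) before and (10.3, 0.9) after.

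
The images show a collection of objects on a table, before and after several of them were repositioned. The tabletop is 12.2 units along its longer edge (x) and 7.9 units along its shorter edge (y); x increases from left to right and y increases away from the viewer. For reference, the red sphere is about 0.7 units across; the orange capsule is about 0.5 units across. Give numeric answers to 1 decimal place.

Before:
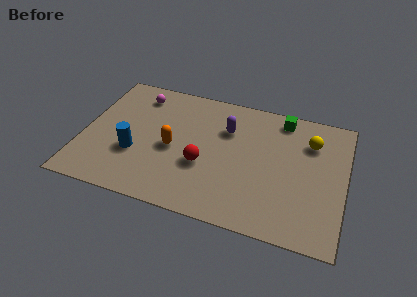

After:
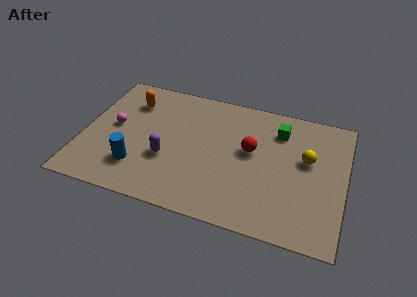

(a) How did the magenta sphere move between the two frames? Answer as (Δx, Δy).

(-0.9, -2.3)

The magenta sphere started near (2.3, 6.5) and ended near (1.4, 4.2).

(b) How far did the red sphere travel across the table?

2.6

From (5.7, 3.0) to (7.8, 4.5), the red sphere covered √(2.1² + 1.5²) ≈ 2.6 units.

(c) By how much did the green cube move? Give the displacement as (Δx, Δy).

(-0.1, -0.8)

The green cube started near (9.1, 6.9) and ended near (9.0, 6.1).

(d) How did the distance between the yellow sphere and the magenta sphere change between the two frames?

+0.8

Before: roughly 8.2 units apart; after: 9.0. That's 0.8 units further apart.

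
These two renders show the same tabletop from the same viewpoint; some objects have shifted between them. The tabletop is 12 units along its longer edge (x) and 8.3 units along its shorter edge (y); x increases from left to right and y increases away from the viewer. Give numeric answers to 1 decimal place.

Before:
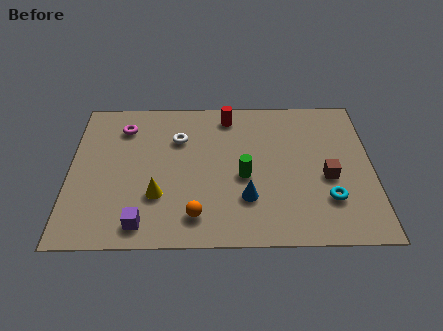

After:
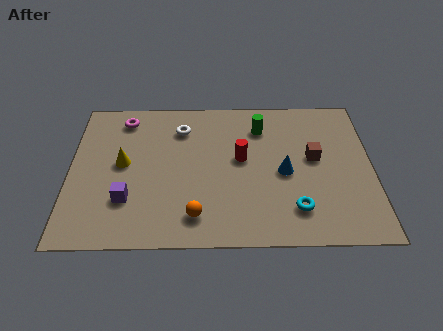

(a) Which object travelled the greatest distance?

the green cylinder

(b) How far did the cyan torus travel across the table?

1.4

From (10.2, 2.3) to (8.9, 1.8), the cyan torus covered √(1.3² + 0.5²) ≈ 1.4 units.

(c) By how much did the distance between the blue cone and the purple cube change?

+2.1

Before: roughly 4.3 units apart; after: 6.4. That's 2.1 units further apart.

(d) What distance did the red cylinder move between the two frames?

2.5

The red cylinder was near (6.3, 7.1) before and (6.8, 4.6) after, so it travelled √(0.5² + 2.5²) ≈ 2.5 units.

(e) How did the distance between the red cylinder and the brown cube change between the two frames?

-2.4

Before: roughly 5.3 units apart; after: 2.9. That's 2.4 units closer together.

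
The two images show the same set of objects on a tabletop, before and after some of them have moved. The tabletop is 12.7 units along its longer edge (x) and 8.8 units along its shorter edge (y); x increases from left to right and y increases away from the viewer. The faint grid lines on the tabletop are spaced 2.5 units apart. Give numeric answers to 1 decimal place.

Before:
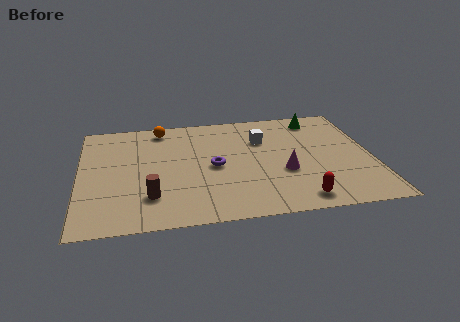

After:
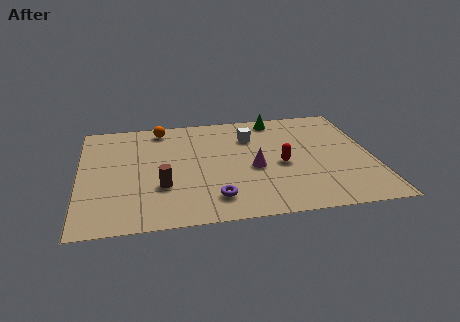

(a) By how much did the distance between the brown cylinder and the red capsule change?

-1.1

They were about 6.4 units apart before and 5.3 after — 1.1 units closer together.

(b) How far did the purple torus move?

2.5

The purple torus was near (5.8, 4.2) before and (5.7, 1.7) after, so it travelled √(0.1² + 2.5²) ≈ 2.5 units.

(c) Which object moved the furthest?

the red capsule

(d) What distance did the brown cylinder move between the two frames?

0.9

The brown cylinder was near (3.0, 2.2) before and (3.5, 2.9) after, so it travelled √(0.5² + 0.7²) ≈ 0.9 units.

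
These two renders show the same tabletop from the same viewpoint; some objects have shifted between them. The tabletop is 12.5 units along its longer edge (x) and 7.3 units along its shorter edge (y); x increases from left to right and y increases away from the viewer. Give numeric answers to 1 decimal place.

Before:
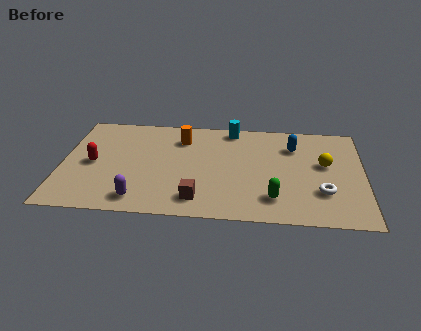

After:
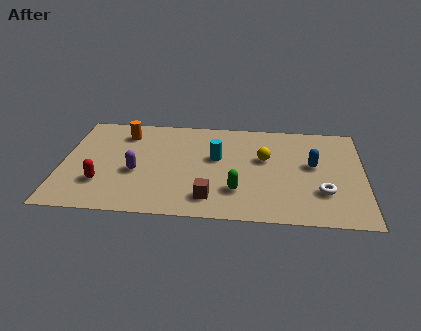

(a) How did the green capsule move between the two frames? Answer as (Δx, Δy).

(-1.5, 0.4)

From the two frames, the green capsule sits at roughly (8.8, 1.6) before and (7.3, 2.0) after.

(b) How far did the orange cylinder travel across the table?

2.4

The orange cylinder was near (4.9, 5.6) before and (2.5, 5.8) after, so it travelled √(2.4² + 0.2²) ≈ 2.4 units.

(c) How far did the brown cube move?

0.5

From (5.7, 1.3) to (6.2, 1.4), the brown cube covered √(0.5² + 0.1²) ≈ 0.5 units.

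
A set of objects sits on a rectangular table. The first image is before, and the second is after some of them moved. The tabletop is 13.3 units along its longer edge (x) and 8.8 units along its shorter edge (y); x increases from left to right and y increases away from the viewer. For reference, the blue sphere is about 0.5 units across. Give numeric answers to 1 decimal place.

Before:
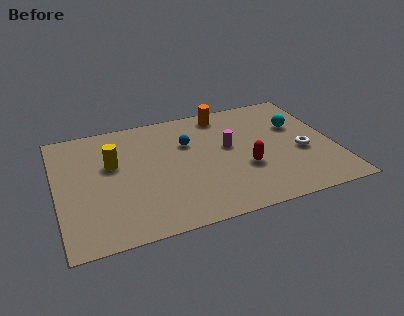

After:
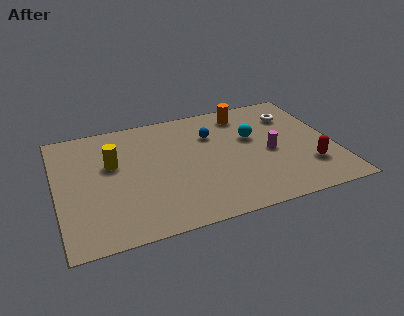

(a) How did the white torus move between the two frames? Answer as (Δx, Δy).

(-0.1, 3.0)

The white torus was at about (11.7, 3.6) and moved to about (11.6, 6.6).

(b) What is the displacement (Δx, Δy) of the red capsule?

(3.0, -0.8)

From the two frames, the red capsule sits at roughly (8.9, 3.2) before and (11.9, 2.4) after.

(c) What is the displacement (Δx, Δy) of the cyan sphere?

(-2.2, -0.3)

The cyan sphere started near (11.7, 5.7) and ended near (9.5, 5.4).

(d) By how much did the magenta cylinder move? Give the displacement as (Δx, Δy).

(1.9, -1.0)

From the two frames, the magenta cylinder sits at roughly (8.3, 5.0) before and (10.2, 4.0) after.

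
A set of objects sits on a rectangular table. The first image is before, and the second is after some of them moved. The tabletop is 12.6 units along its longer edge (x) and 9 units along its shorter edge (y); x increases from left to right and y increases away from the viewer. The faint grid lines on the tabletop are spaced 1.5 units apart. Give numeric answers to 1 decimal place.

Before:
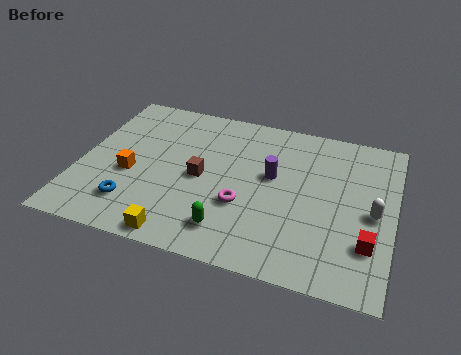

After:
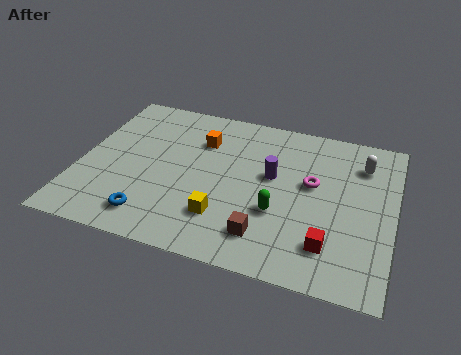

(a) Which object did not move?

the purple cylinder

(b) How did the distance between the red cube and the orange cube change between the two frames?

-2.6

They were about 9.7 units apart before and 7.1 after — 2.6 units closer together.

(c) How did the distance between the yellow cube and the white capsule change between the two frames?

-1.2

The distance was about 8.1 in the first image and 6.9 in the second, so they moved 1.2 units closer together.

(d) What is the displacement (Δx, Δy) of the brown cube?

(2.8, -2.5)

From the two frames, the brown cube sits at roughly (4.9, 4.3) before and (7.7, 1.8) after.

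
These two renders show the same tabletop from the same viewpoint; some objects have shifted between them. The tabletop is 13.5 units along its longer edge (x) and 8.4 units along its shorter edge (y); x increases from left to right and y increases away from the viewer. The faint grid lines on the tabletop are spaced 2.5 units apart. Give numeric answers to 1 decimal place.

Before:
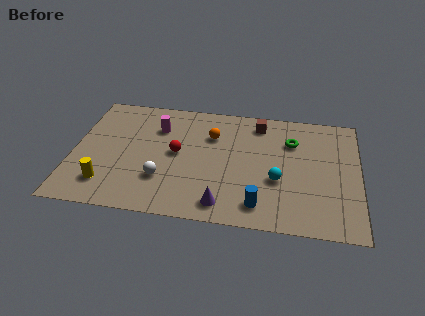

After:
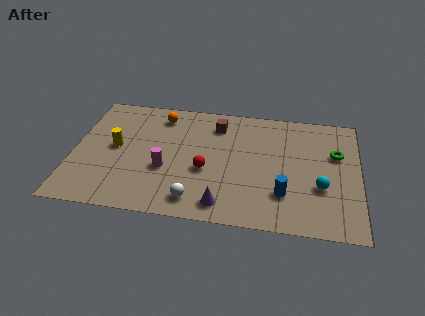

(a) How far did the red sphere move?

1.7

From (4.9, 4.4) to (6.3, 3.4), the red sphere covered √(1.4² + 1.0²) ≈ 1.7 units.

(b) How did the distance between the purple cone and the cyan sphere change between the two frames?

+1.6

Before: roughly 3.2 units apart; after: 4.8. That's 1.6 units further apart.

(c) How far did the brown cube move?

2.0

From (8.7, 7.1) to (6.7, 6.7), the brown cube covered √(2.0² + 0.4²) ≈ 2.0 units.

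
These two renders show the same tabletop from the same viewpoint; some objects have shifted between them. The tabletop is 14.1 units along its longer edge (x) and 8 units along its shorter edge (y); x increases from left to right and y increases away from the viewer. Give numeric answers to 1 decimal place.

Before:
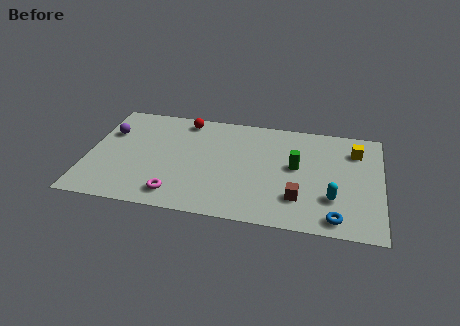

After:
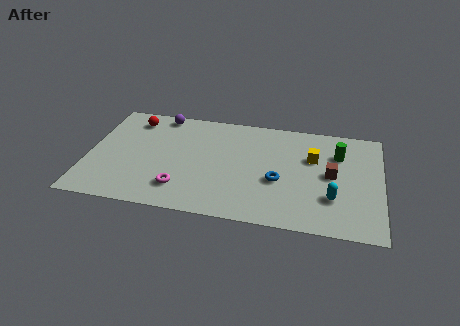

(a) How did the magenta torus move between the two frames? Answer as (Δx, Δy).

(0.2, 0.5)

The magenta torus was at about (4.4, 1.3) and moved to about (4.6, 1.8).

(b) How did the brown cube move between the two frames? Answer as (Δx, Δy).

(1.5, 2.0)

The brown cube started near (10.2, 2.1) and ended near (11.7, 4.1).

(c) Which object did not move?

the cyan capsule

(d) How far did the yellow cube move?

2.2

The yellow cube moved from about (12.8, 6.1) to (10.8, 5.2), a distance of √(2.0² + 0.9²) ≈ 2.2.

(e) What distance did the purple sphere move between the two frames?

3.0

The purple sphere was near (0.9, 5.4) before and (3.3, 7.2) after, so it travelled √(2.4² + 1.8²) ≈ 3.0 units.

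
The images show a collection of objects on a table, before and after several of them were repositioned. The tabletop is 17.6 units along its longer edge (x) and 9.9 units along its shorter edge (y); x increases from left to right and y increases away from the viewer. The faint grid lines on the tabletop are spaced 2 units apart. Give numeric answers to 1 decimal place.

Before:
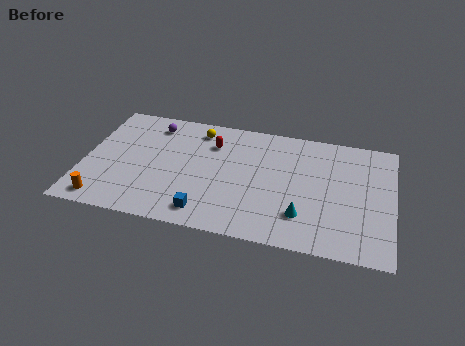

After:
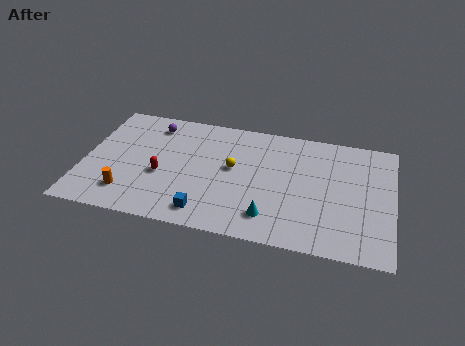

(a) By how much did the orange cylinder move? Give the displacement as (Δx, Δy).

(1.3, 0.9)

From the two frames, the orange cylinder sits at roughly (1.4, 1.2) before and (2.7, 2.1) after.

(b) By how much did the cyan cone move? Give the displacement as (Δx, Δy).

(-1.8, -0.5)

From the two frames, the cyan cone sits at roughly (12.6, 2.5) before and (10.8, 2.0) after.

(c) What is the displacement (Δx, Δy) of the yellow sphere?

(2.2, -2.8)

The yellow sphere was at about (6.3, 8.3) and moved to about (8.5, 5.5).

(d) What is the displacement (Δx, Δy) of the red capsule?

(-2.7, -3.3)

The red capsule was at about (7.2, 7.3) and moved to about (4.5, 4.0).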